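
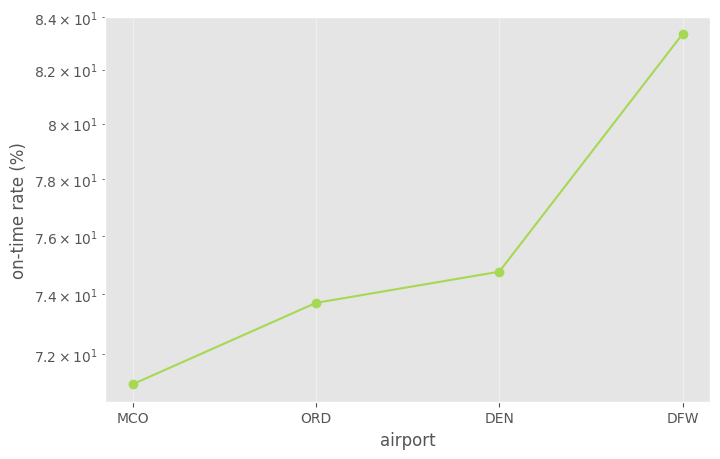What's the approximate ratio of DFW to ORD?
≈ 1.14×

DFW ≈ 84, ORD ≈ 74; 84/74 ≈ 1.14.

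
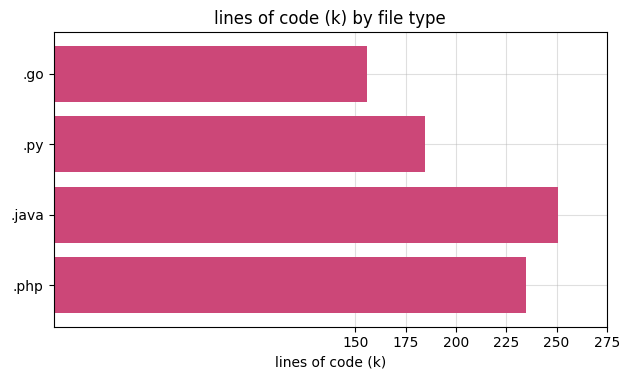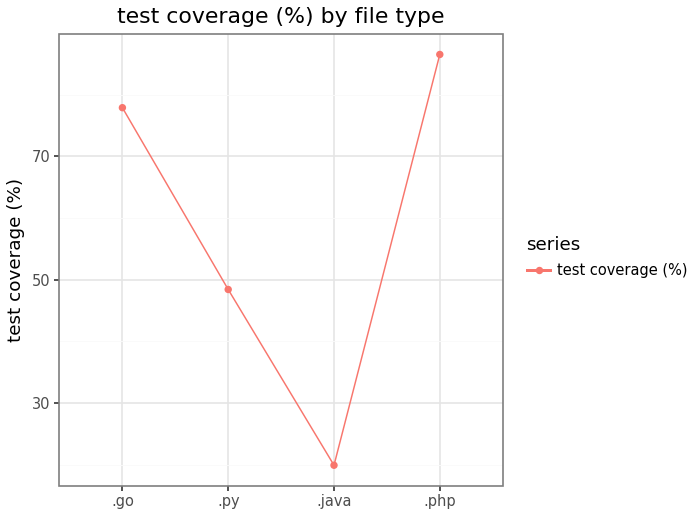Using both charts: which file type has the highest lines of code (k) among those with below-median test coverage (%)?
.java

Chart 2 median test coverage (%) ≈ 60; below-median file types: .py, .java. Among those, .java has the highest lines of code (k) (≈ 250).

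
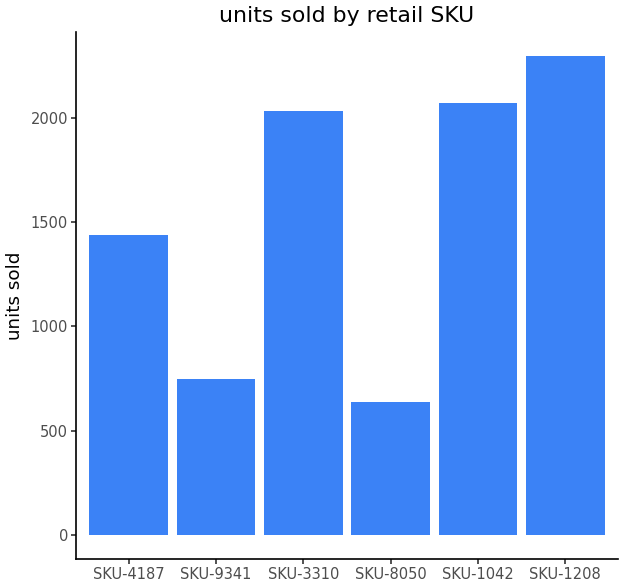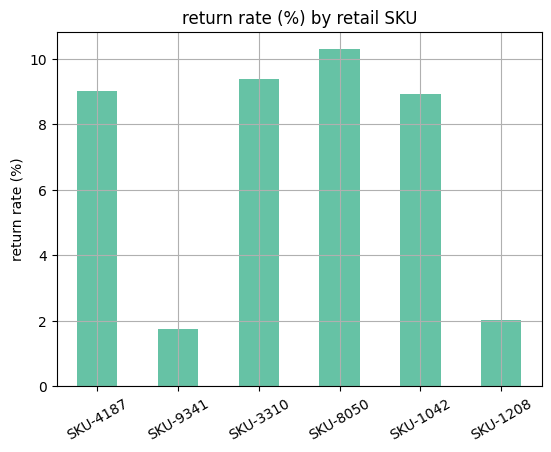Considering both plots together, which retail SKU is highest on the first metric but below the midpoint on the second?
SKU-1208

Chart 2 median return rate (%) ≈ 9; below-median retail SKUs: SKU-9341, SKU-1042, SKU-1208. Among those, SKU-1208 has the highest units sold (≈ 2500).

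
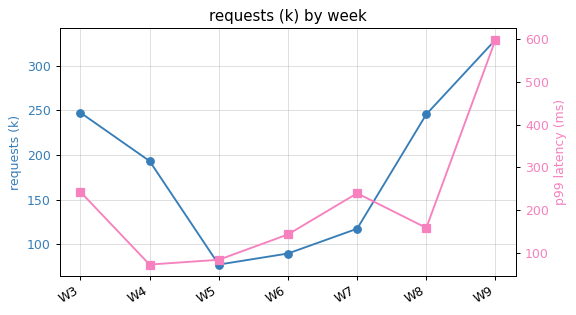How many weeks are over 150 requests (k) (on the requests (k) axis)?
Above 150: W3, W4, W8, W9.

4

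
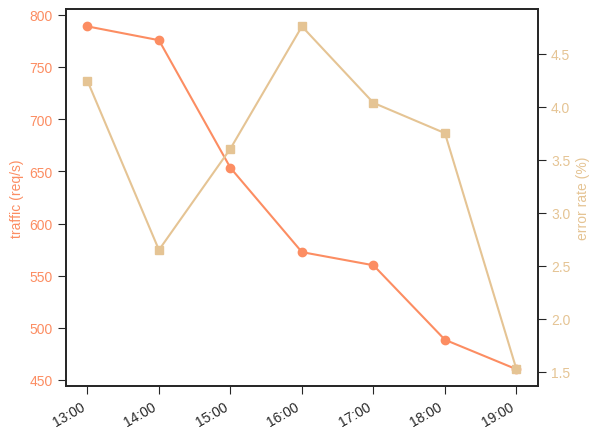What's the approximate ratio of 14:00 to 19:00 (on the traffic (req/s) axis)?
≈ 1.78×

14:00 ≈ 800, 19:00 ≈ 450; 800/450 ≈ 1.78.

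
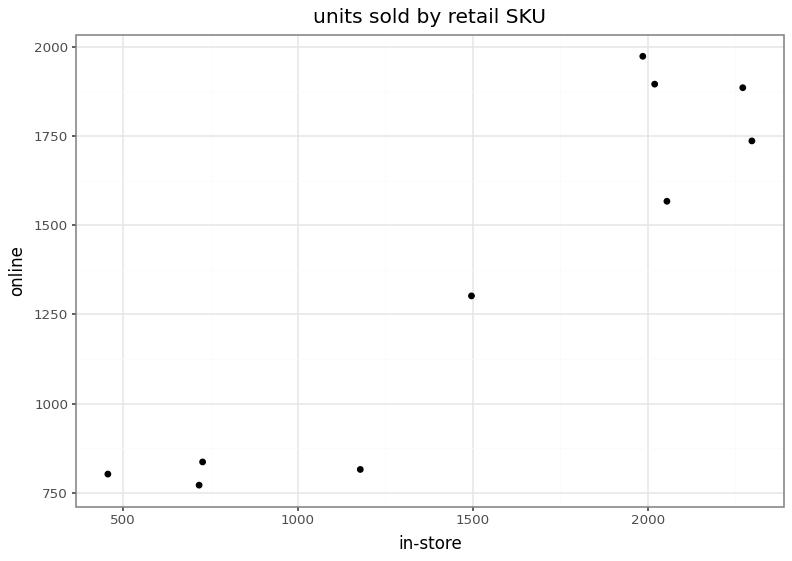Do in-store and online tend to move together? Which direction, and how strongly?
Points are positively correlated; strong (|r| ≈ 0.9).

positive, strong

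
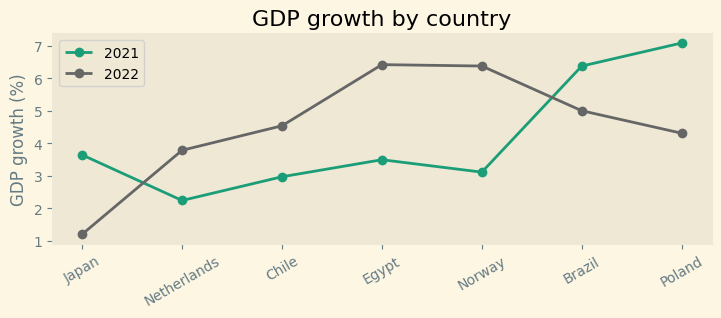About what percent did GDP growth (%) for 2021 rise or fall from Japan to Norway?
≈ -14.3%

Japan ≈ 3.5, Norway ≈ 3.0; (3.0 − 3.5) / 3.5 ≈ -14.3%.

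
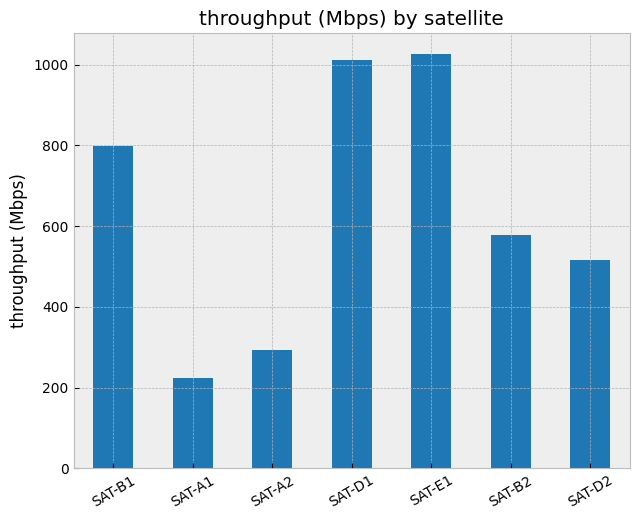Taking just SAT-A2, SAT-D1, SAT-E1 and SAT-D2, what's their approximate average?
(300 + 1000 + 1000 + 500) / 4 ≈ 700.

≈ 700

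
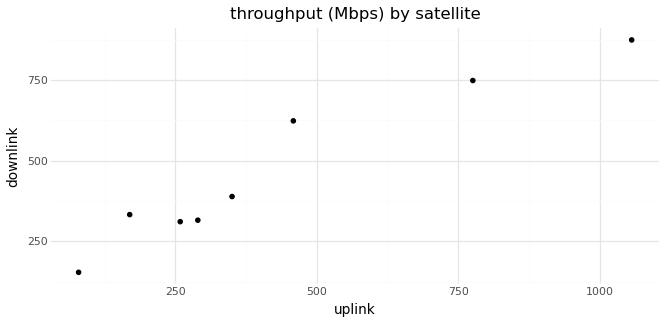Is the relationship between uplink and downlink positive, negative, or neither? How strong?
positive, strong

Points are positively correlated; strong (|r| ≈ 1.0).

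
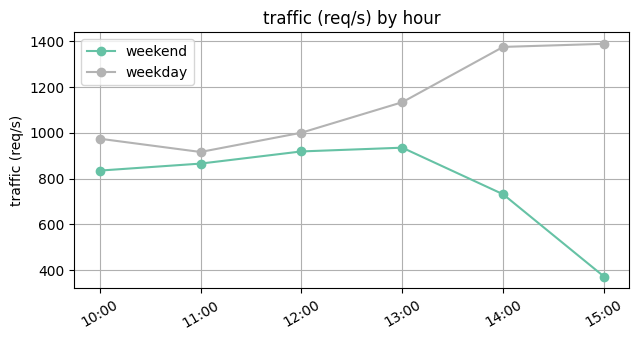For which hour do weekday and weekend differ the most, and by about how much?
15:00, ≈ 1000 req/s

15:00: weekday ≈ 1400, weekend ≈ 400 → gap ≈ 1000. Next-largest (14:00) is only ≈ 700.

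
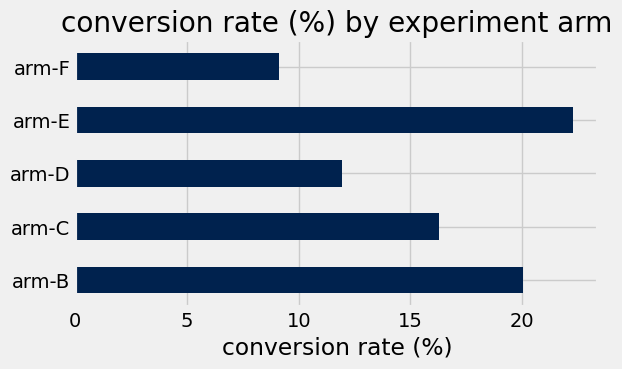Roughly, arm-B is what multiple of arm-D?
arm-B ≈ 20, arm-D ≈ 12; 20/12 ≈ 1.67.

≈ 1.67×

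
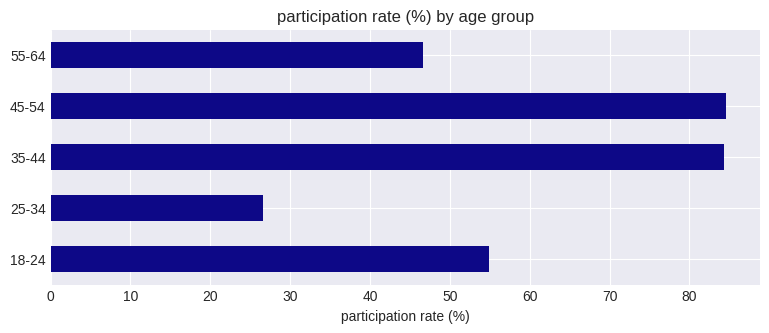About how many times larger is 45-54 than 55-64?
45-54 ≈ 80, 55-64 ≈ 50; 80/50 ≈ 1.6.

≈ 1.6×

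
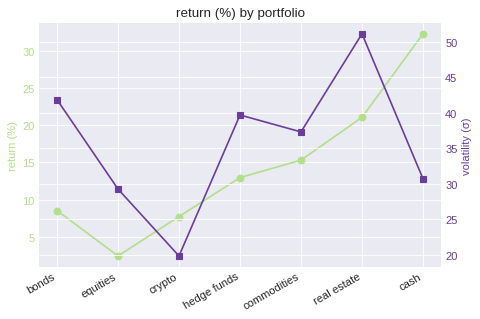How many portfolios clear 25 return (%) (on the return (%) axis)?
Above 25: cash.

1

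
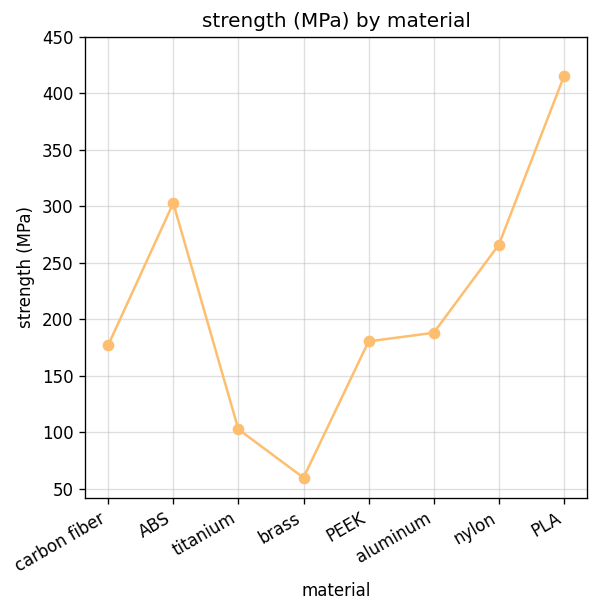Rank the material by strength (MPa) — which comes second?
ABS

Top 3: PLA ≈ 400, ABS ≈ 300, nylon ≈ 250.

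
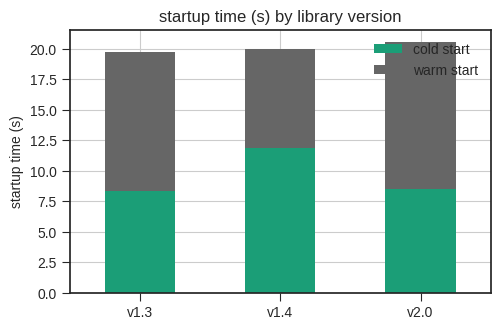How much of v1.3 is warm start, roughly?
warm start top ≈ 20, bottom ≈ 8; segment ≈ 12.

≈ 12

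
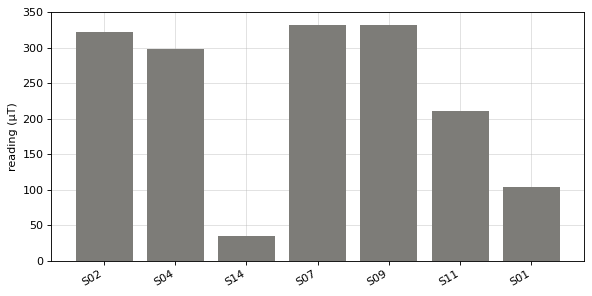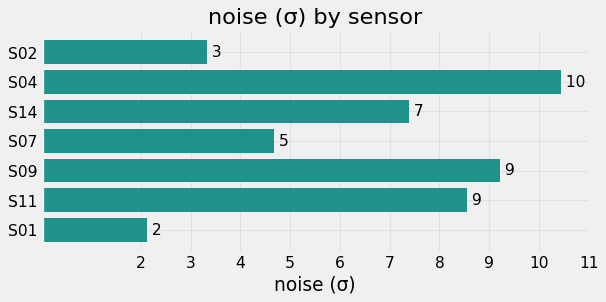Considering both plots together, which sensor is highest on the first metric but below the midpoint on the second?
Chart 2 median noise (σ) ≈ 7; below-median sensors: S02, S07, S01. Among those, S07 has the highest reading (µT) (≈ 350).

S07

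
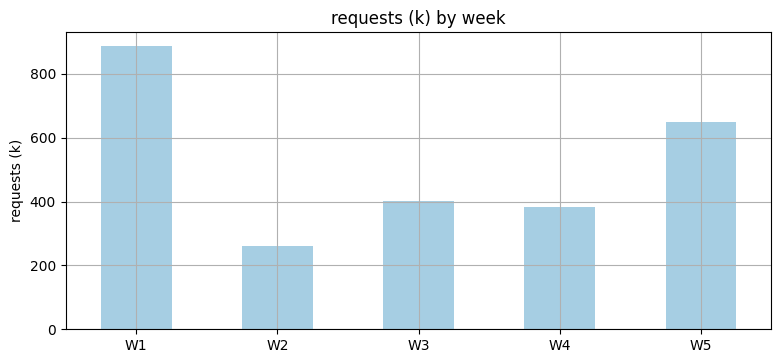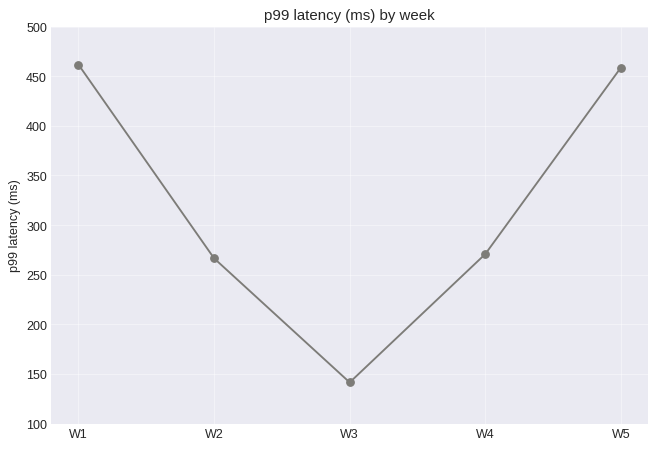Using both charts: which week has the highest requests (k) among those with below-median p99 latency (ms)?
W3

Chart 2 median p99 latency (ms) ≈ 250; below-median weeks: W2, W3. Among those, W3 has the highest requests (k) (≈ 400).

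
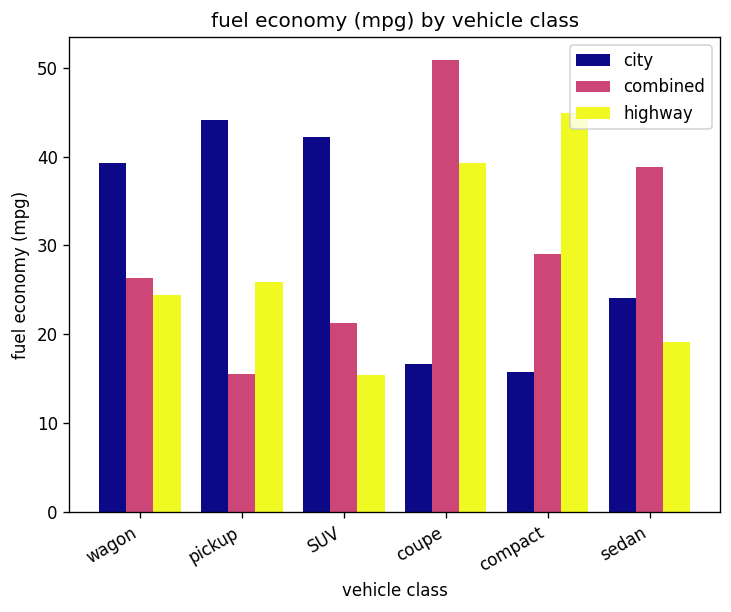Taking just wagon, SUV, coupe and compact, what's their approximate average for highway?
(25 + 15 + 40 + 45) / 4 ≈ 31.

≈ 31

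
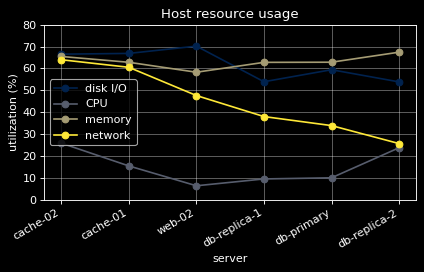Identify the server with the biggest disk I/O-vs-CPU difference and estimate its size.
web-02: disk I/O ≈ 70, CPU ≈ 10 → gap ≈ 60. Next-largest (cache-01) is only ≈ 50.

web-02, ≈ 60 %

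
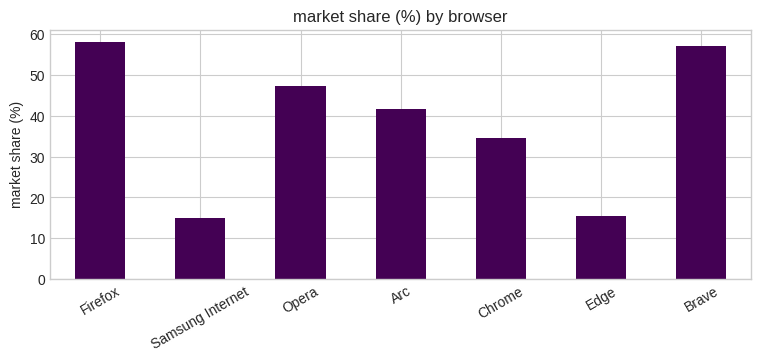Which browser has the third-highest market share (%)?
Opera

Top 4: Firefox ≈ 60, Brave ≈ 55, Opera ≈ 45, Arc ≈ 40.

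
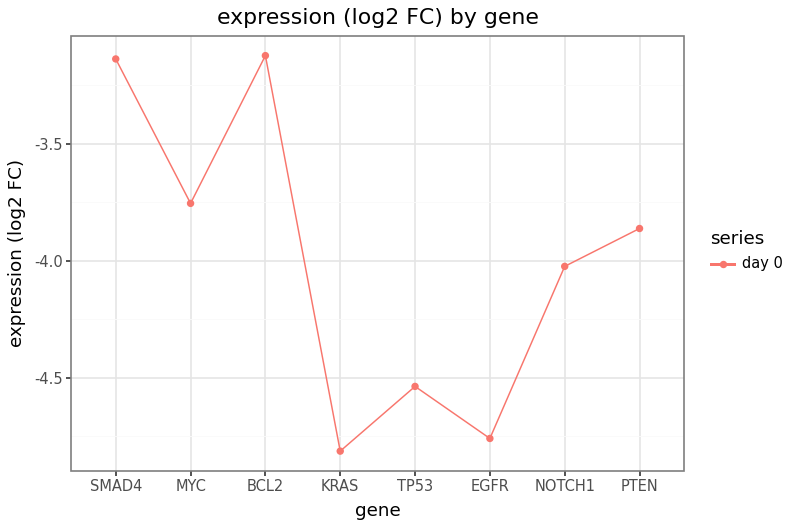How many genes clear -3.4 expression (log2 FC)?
Above -3.4: SMAD4, BCL2.

2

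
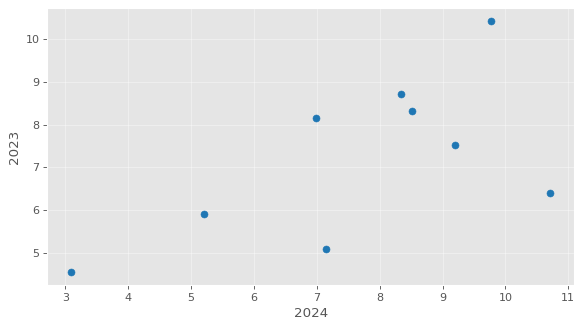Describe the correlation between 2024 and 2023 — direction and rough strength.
positive, moderate

Points are positively correlated; moderate (|r| ≈ 0.6).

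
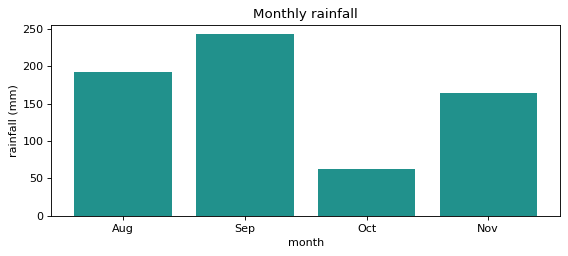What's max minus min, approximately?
≈ 175

Max Sep ≈ 250, min Oct ≈ 75; range ≈ 175.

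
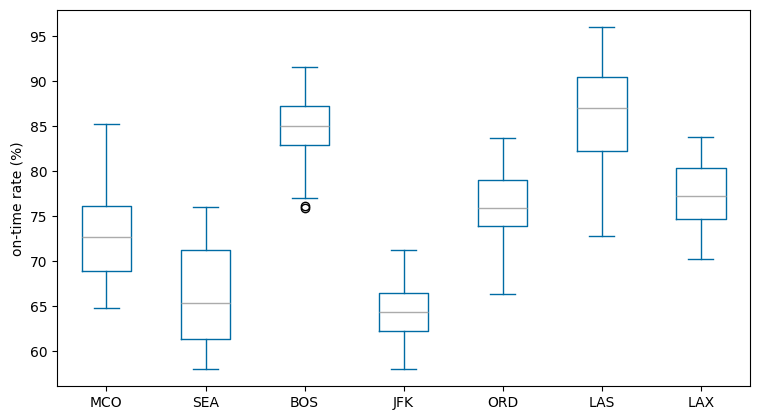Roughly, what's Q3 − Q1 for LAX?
Q3 ≈ 80, Q1 ≈ 75; IQR ≈ 5.

≈ 5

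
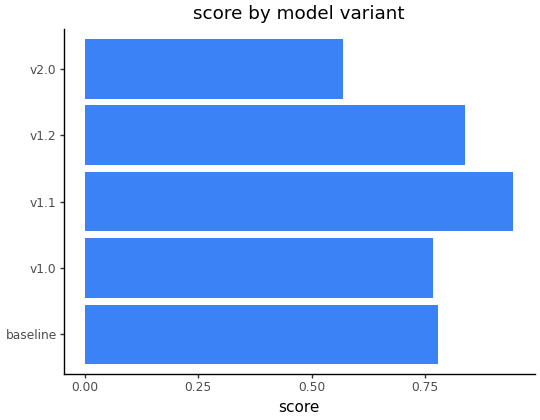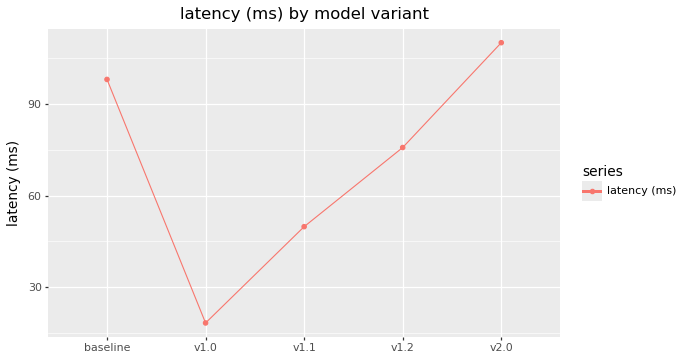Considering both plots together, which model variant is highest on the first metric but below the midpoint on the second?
v1.1

Chart 2 median latency (ms) ≈ 80; below-median model variants: v1.0, v1.1. Among those, v1.1 has the highest score (≈ 0.9).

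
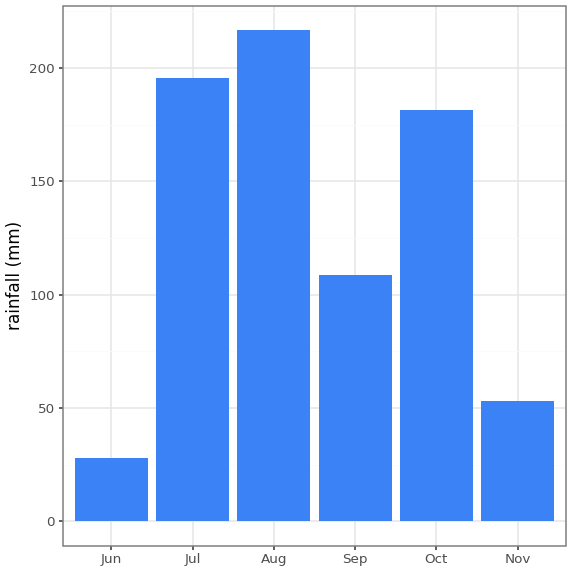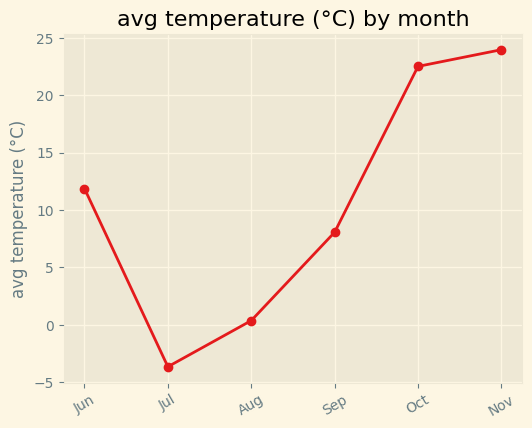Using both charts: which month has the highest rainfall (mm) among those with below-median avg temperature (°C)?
Aug

Chart 2 median avg temperature (°C) ≈ 10; below-median months: Jul, Aug, Sep. Among those, Aug has the highest rainfall (mm) (≈ 220).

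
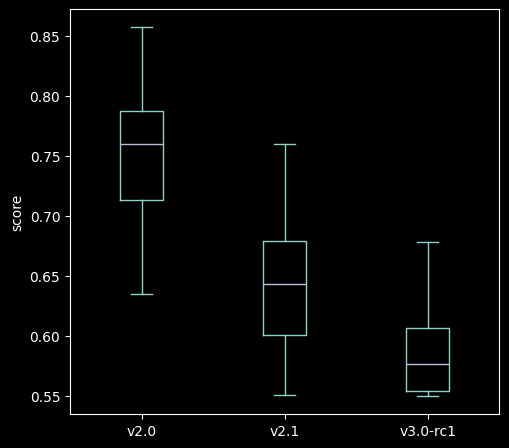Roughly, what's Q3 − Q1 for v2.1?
≈ 0.08

Q3 ≈ 0.68, Q1 ≈ 0.60; IQR ≈ 0.08.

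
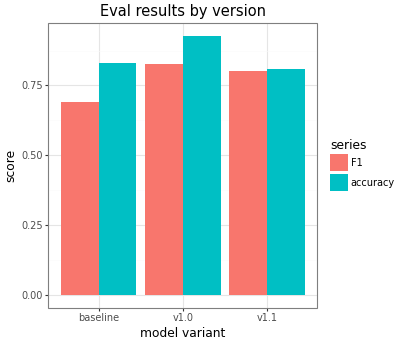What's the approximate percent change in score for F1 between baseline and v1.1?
≈ +14.3%

baseline ≈ 0.7, v1.1 ≈ 0.8; (0.8 − 0.7) / 0.7 ≈ +14.3%.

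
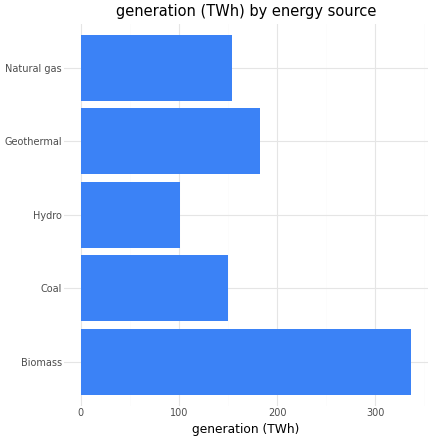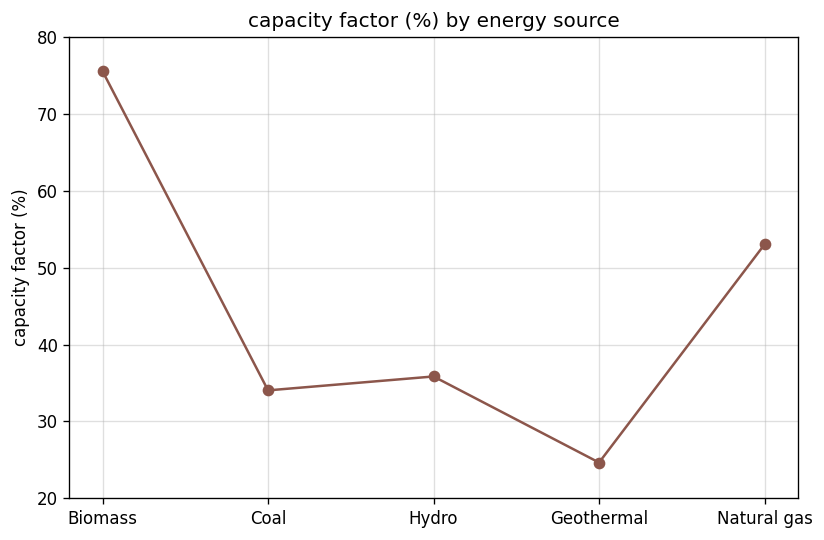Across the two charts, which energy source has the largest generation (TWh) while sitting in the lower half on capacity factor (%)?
Geothermal

Chart 2 median capacity factor (%) ≈ 40; below-median energy sources: Coal, Geothermal. Among those, Geothermal has the highest generation (TWh) (≈ 200).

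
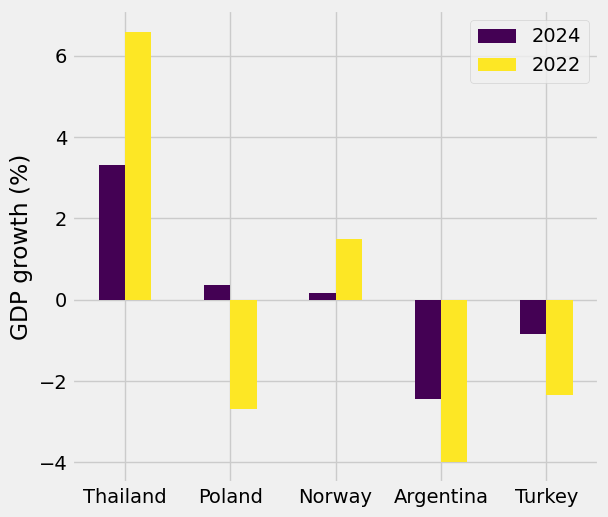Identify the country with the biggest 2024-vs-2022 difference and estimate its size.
Thailand, ≈ 4 %

Thailand: 2024 ≈ 3, 2022 ≈ 7 → gap ≈ 4. Next-largest (Poland) is only ≈ 3.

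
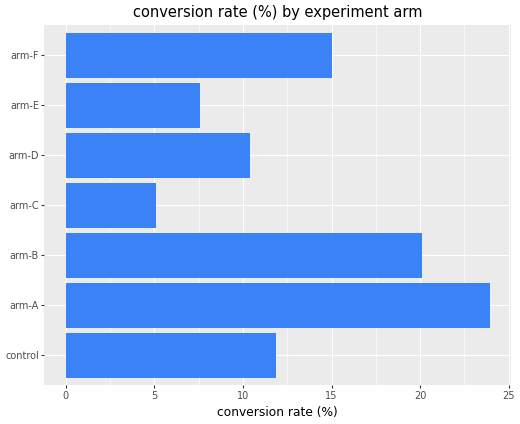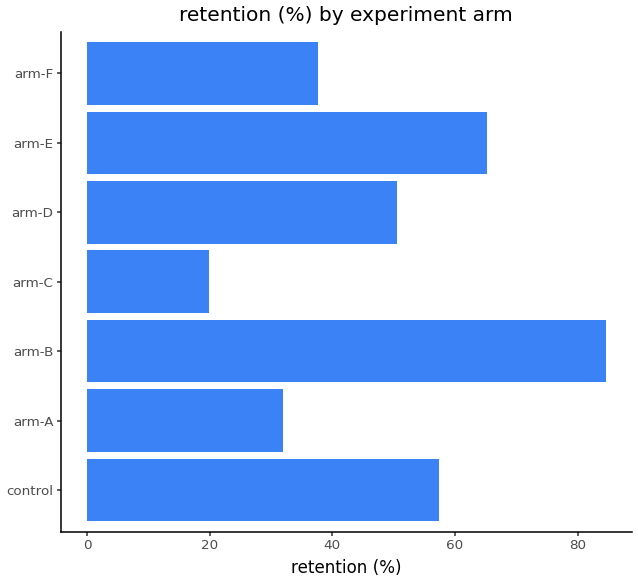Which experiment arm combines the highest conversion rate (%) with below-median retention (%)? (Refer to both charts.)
arm-A

Chart 2 median retention (%) ≈ 50; below-median experiment arms: arm-A, arm-C, arm-F. Among those, arm-A has the highest conversion rate (%) (≈ 25).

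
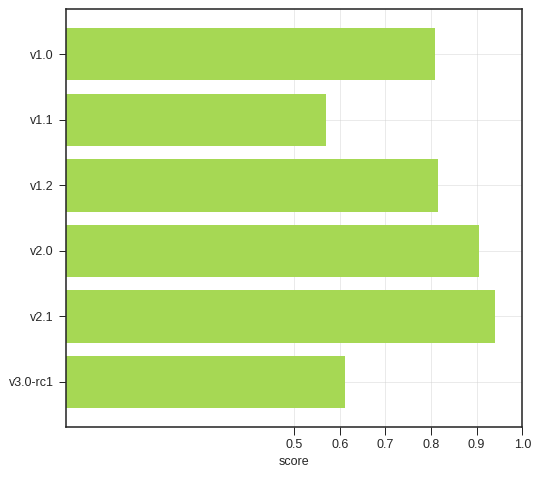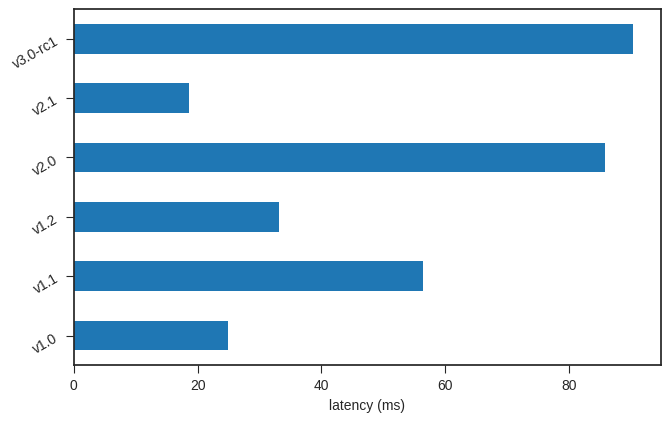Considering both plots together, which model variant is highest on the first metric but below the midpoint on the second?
v2.1

Chart 2 median latency (ms) ≈ 40; below-median model variants: v1.0, v1.2, v2.1. Among those, v2.1 has the highest score (≈ 0.9).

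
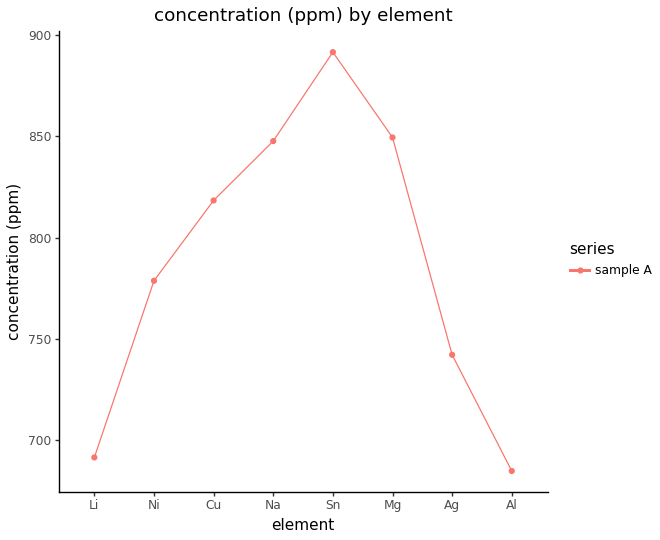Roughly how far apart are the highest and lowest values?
≈ 220

Max Sn ≈ 900, min Al ≈ 680; range ≈ 220.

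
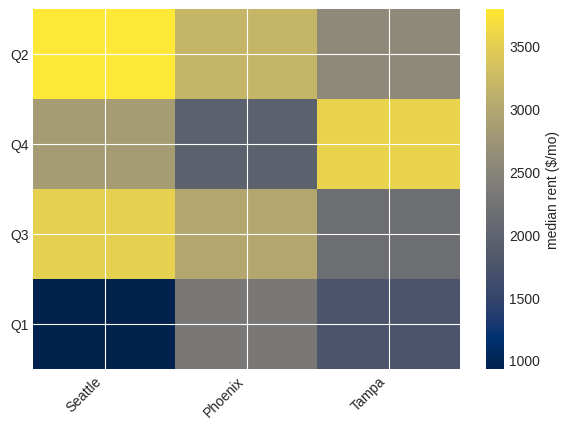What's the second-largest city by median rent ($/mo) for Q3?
Phoenix

Top 3 for Q3: Seattle ≈ 3500, Phoenix ≈ 3000, Tampa ≈ 2000.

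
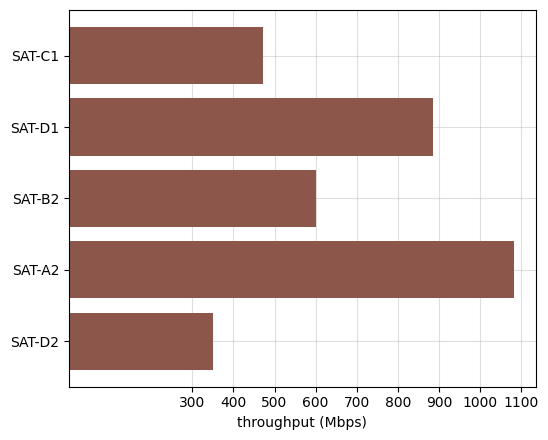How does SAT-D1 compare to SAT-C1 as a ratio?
≈ 1.8×

SAT-D1 ≈ 900, SAT-C1 ≈ 500; 900/500 ≈ 1.8.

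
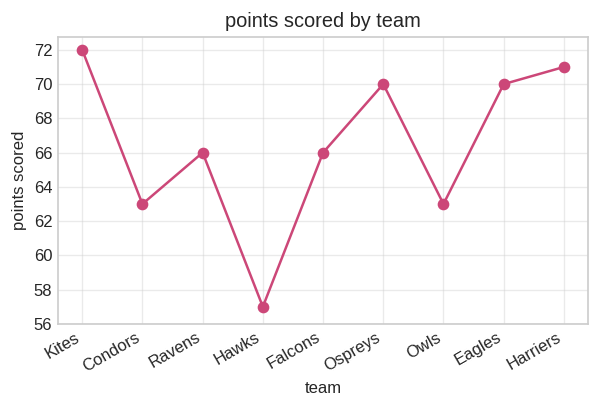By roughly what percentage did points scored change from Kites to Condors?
Kites ≈ 72, Condors ≈ 64; (64 − 72) / 72 ≈ -11.1%.

≈ -11.1%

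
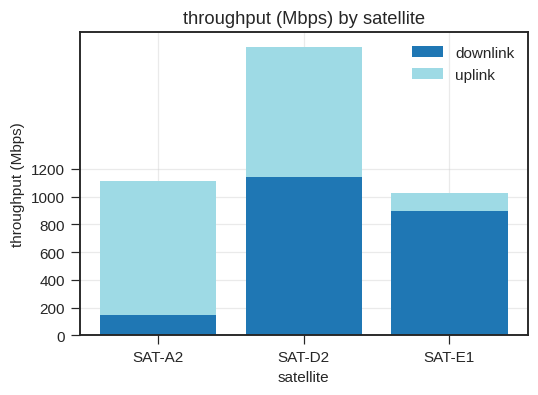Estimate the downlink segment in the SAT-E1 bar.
downlink top ≈ 800, bottom ≈ 0; segment ≈ 800.

≈ 800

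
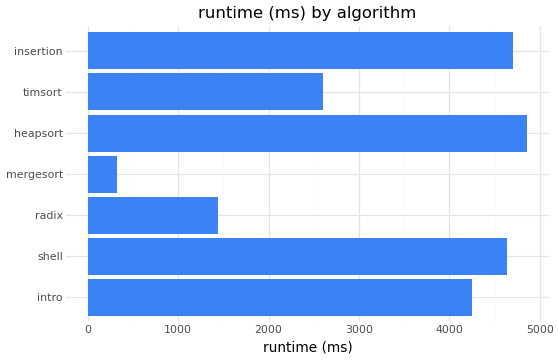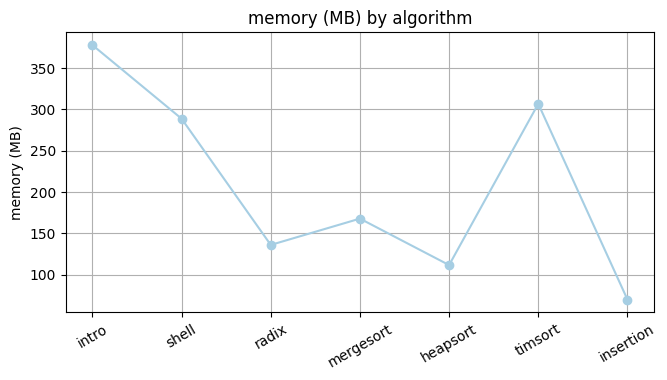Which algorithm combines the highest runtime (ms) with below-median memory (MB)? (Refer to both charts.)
Chart 2 median memory (MB) ≈ 150; below-median algorithms: radix, heapsort, insertion. Among those, heapsort has the highest runtime (ms) (≈ 5000).

heapsort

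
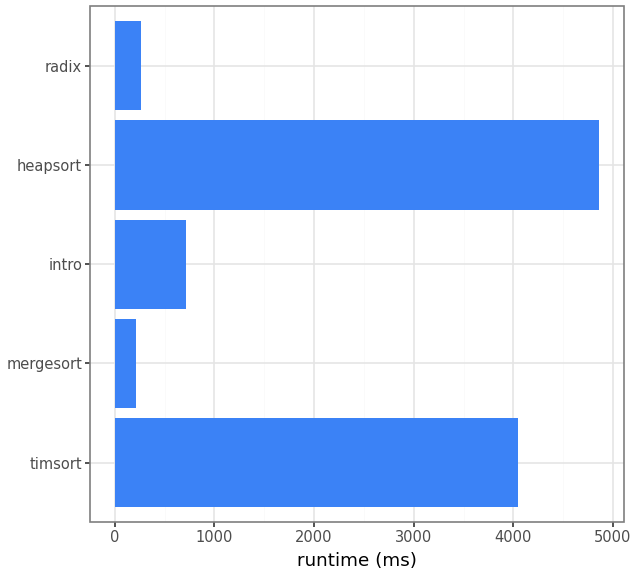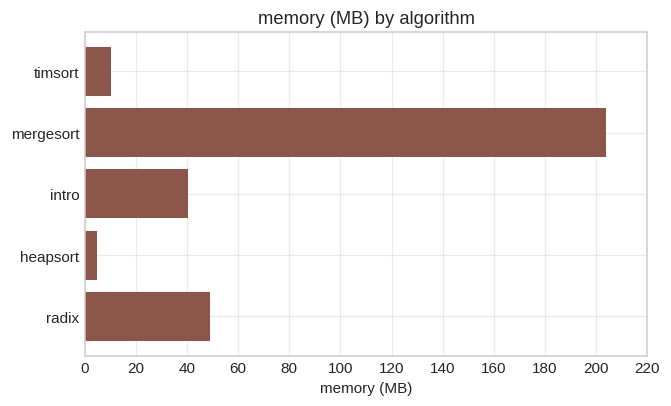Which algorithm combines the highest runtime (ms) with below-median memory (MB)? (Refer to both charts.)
Chart 2 median memory (MB) ≈ 40; below-median algorithms: timsort, heapsort. Among those, heapsort has the highest runtime (ms) (≈ 5000).

heapsort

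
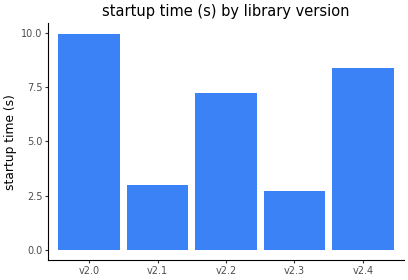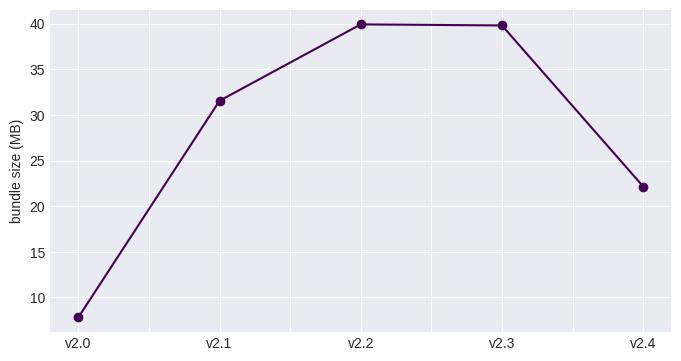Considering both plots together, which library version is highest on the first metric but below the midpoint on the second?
Chart 2 median bundle size (MB) ≈ 30; below-median library versions: v2.0, v2.4. Among those, v2.0 has the highest startup time (s) (≈ 10).

v2.0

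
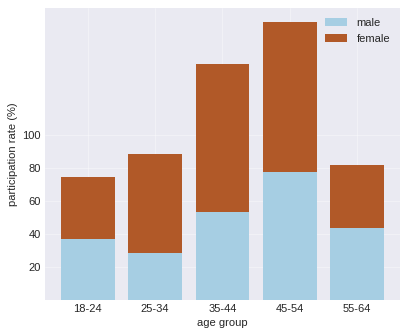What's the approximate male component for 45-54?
male top ≈ 80, bottom ≈ 0; segment ≈ 80.

≈ 80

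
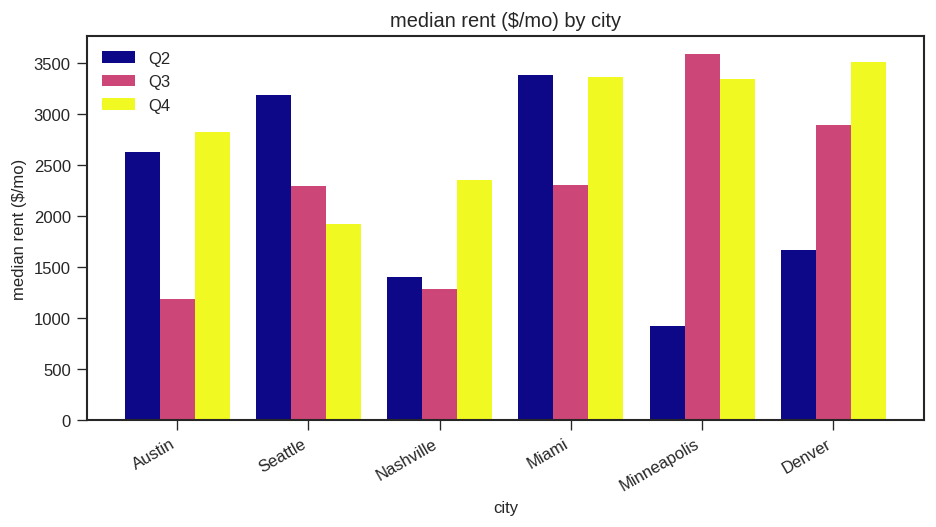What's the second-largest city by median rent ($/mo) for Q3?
Top 3 for Q3: Minneapolis ≈ 3500, Denver ≈ 3000, Miami ≈ 2500.

Denver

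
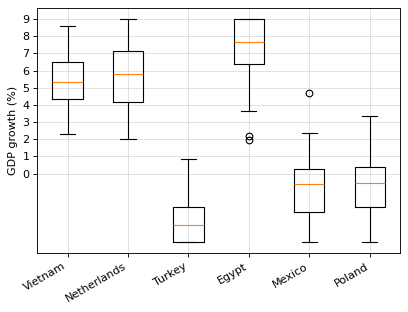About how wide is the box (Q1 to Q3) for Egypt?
Q3 ≈ 9, Q1 ≈ 6; IQR ≈ 3.

≈ 3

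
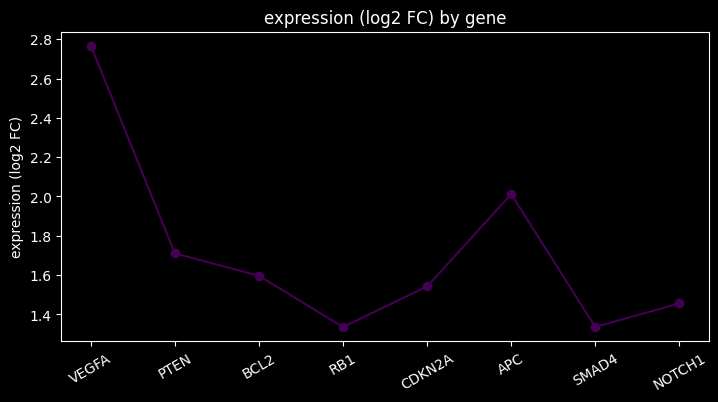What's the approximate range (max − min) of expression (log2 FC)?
Max VEGFA ≈ 2.8, min RB1 ≈ 1.4; range ≈ 1.4.

≈ 1.4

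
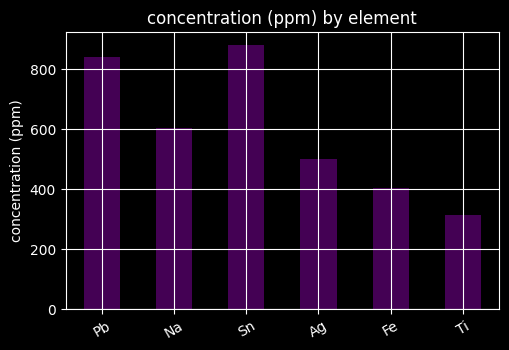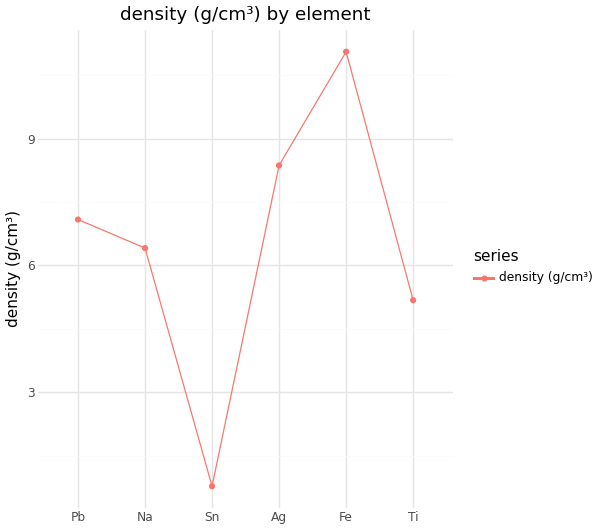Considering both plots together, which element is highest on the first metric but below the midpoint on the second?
Sn

Chart 2 median density (g/cm³) ≈ 6; below-median elements: Na, Sn, Ti. Among those, Sn has the highest concentration (ppm) (≈ 900).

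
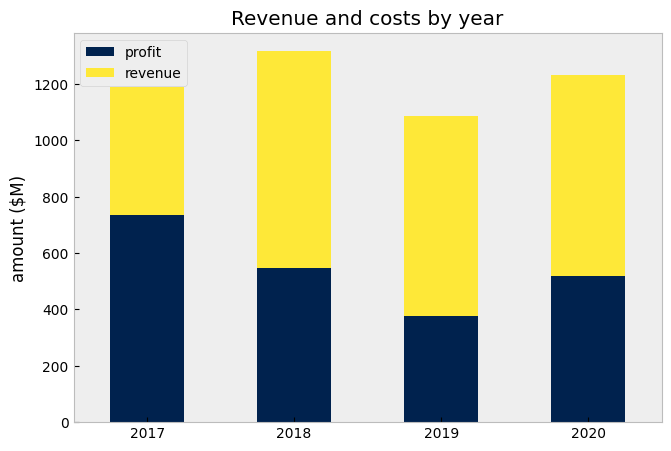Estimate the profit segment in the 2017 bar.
≈ 800

profit top ≈ 800, bottom ≈ 0; segment ≈ 800.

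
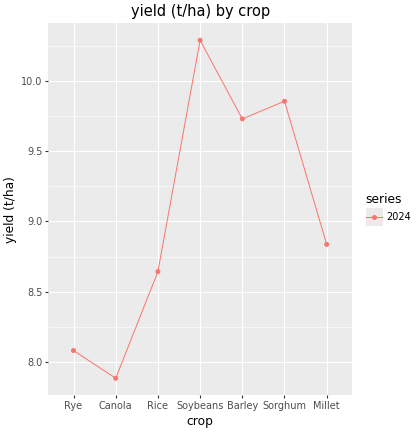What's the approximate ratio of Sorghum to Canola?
≈ 1.25×

Sorghum ≈ 10.0, Canola ≈ 8.0; 10.0/8.0 ≈ 1.25.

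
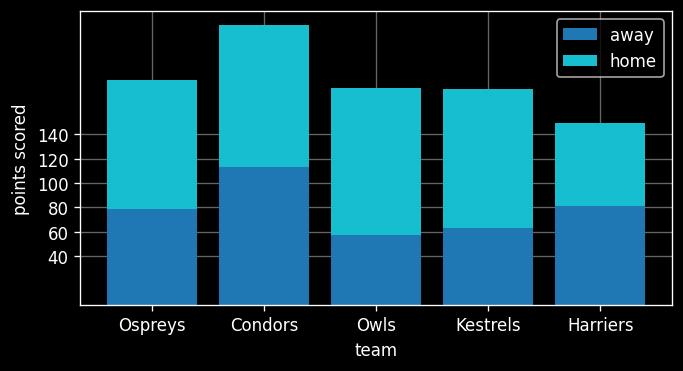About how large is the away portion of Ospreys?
away top ≈ 80, bottom ≈ 0; segment ≈ 80.

≈ 80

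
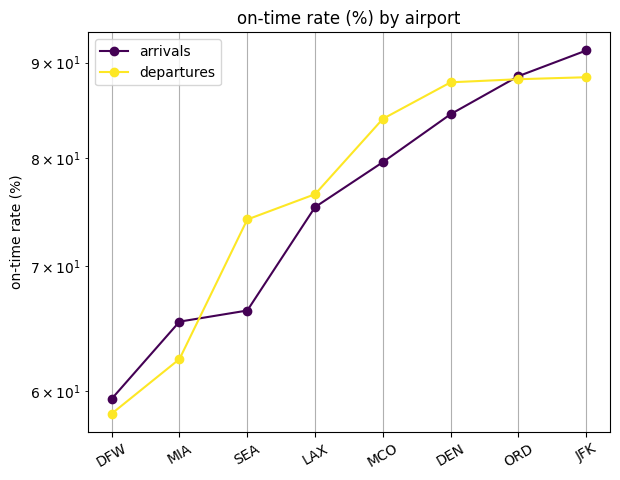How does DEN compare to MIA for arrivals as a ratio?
≈ 1.31×

DEN ≈ 85, MIA ≈ 65; 85/65 ≈ 1.31.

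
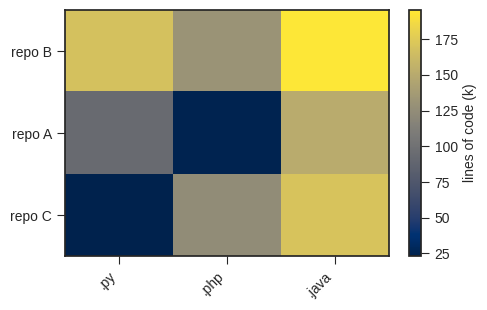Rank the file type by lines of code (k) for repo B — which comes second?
.py

Top 3 for repo B: .java ≈ 200, .py ≈ 160, .php ≈ 140.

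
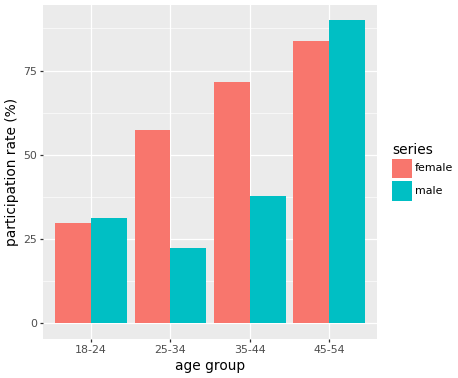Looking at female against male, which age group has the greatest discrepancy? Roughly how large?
25-34: female ≈ 60, male ≈ 20 → gap ≈ 40. Next-largest (35-44) is only ≈ 30.

25-34, ≈ 40 %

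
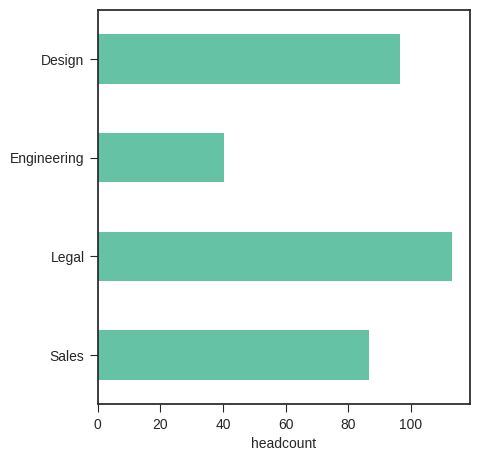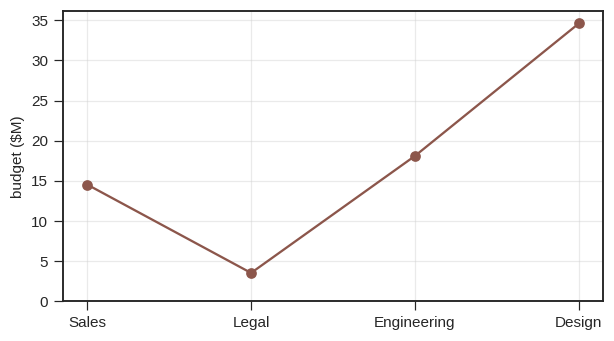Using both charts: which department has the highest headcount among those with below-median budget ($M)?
Chart 2 median budget ($M) ≈ 15; below-median departments: Sales, Legal. Among those, Legal has the highest headcount (≈ 120).

Legal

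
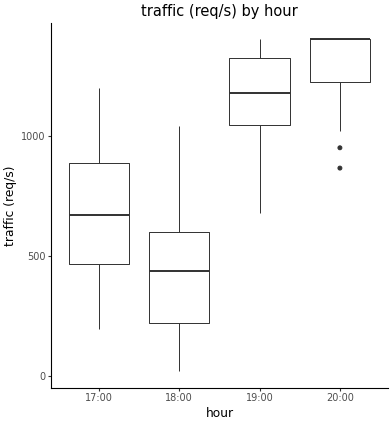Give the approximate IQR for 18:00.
Q3 ≈ 600, Q1 ≈ 200; IQR ≈ 400.

≈ 400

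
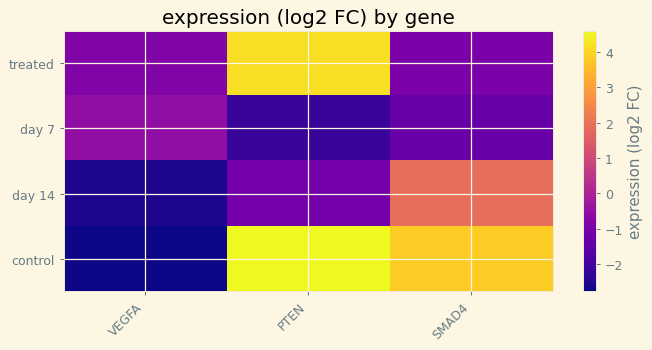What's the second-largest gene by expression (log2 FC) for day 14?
Top 3 for day 14: SMAD4 ≈ 2, PTEN ≈ -1, VEGFA ≈ -3.

PTEN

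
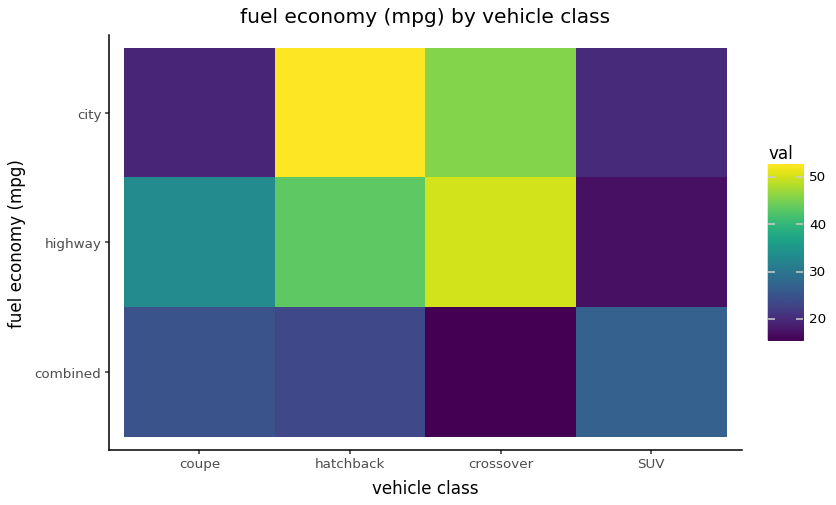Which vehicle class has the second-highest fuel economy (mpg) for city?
Top 3 for city: hatchback ≈ 55, crossover ≈ 45, SUV ≈ 20.

crossover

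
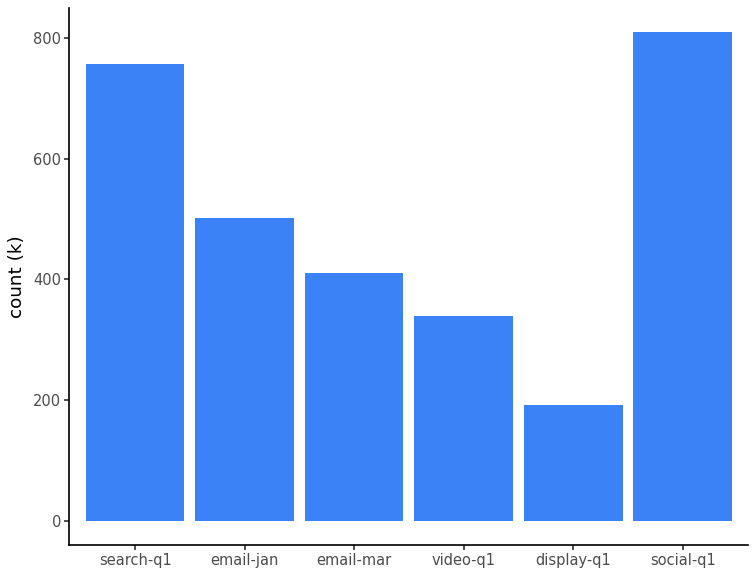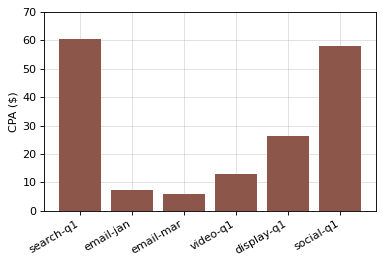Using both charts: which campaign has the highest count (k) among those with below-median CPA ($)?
Chart 2 median CPA ($) ≈ 20; below-median campaigns: email-jan, email-mar, video-q1. Among those, email-jan has the highest count (k) (≈ 500).

email-jan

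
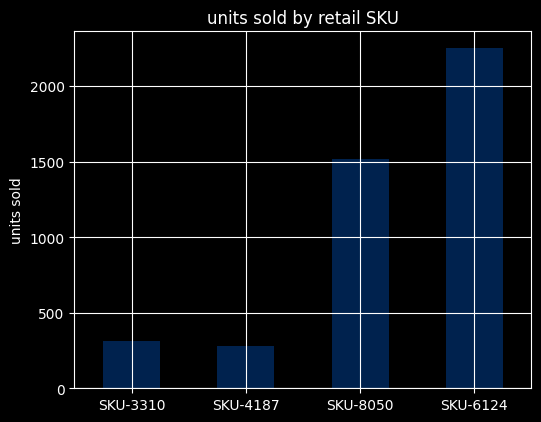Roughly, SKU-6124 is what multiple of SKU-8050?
SKU-6124 ≈ 2200, SKU-8050 ≈ 1600; 2200/1600 ≈ 1.38.

≈ 1.38×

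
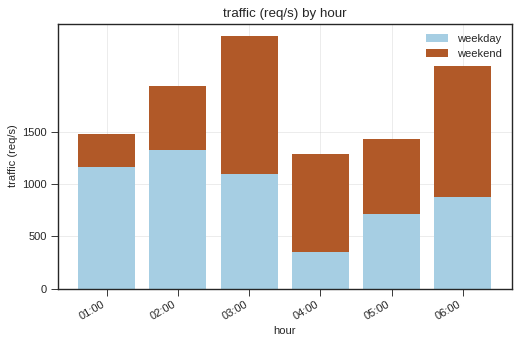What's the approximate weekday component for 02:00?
≈ 1500

weekday top ≈ 1500, bottom ≈ 0; segment ≈ 1500.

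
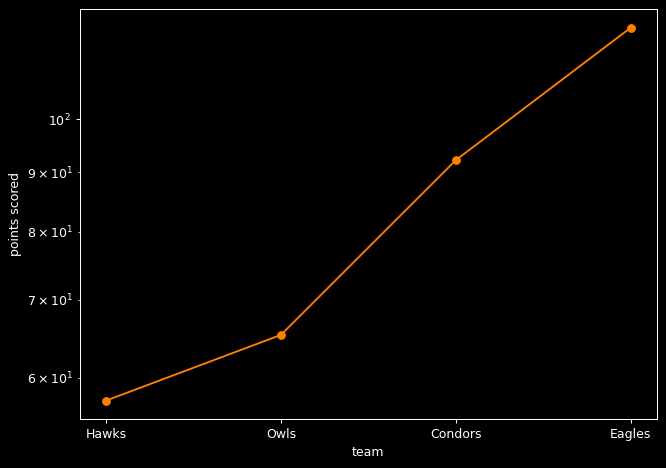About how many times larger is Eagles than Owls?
Eagles ≈ 120, Owls ≈ 70; 120/70 ≈ 1.71.

≈ 1.71×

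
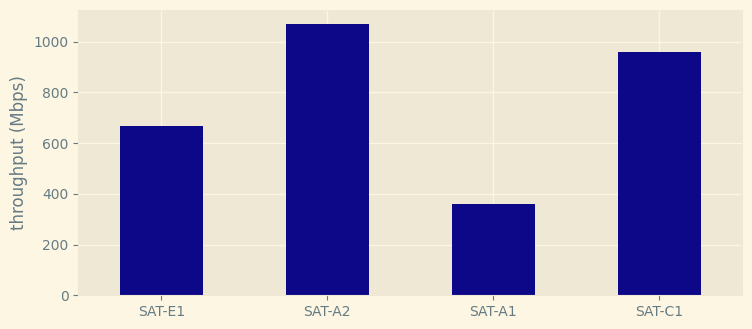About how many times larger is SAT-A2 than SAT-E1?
≈ 1.57×

SAT-A2 ≈ 1100, SAT-E1 ≈ 700; 1100/700 ≈ 1.57.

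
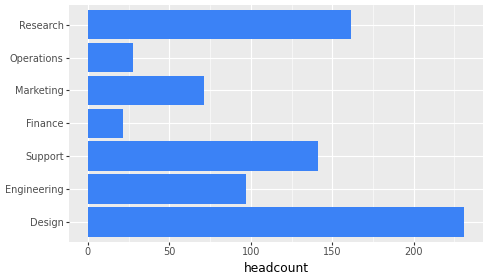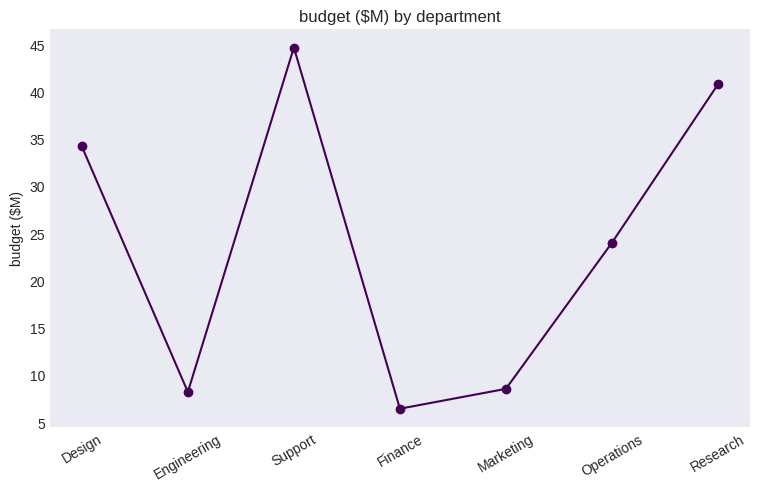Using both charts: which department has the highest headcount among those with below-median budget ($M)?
Chart 2 median budget ($M) ≈ 25; below-median departments: Engineering, Finance, Marketing. Among those, Engineering has the highest headcount (≈ 100).

Engineering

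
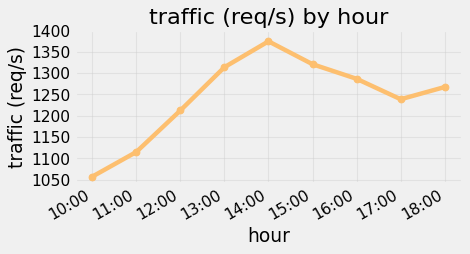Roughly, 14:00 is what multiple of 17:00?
≈ 1.08×

14:00 ≈ 1350, 17:00 ≈ 1250; 1350/1250 ≈ 1.08.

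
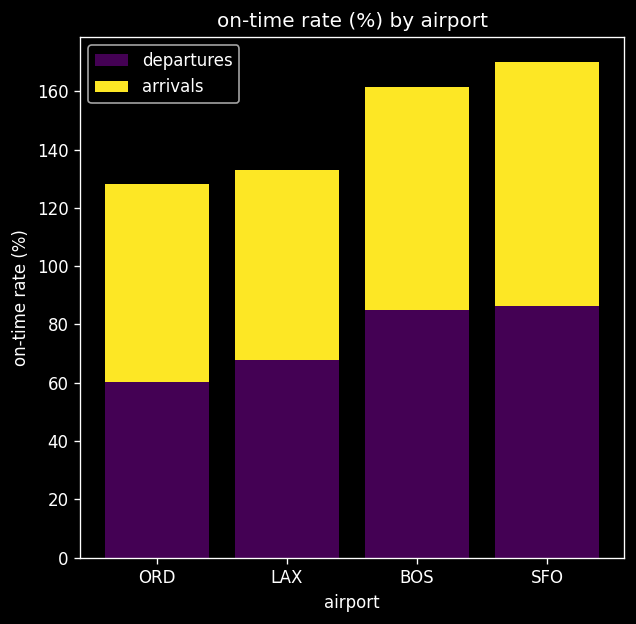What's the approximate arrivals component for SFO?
arrivals top ≈ 180, bottom ≈ 80; segment ≈ 100.

≈ 100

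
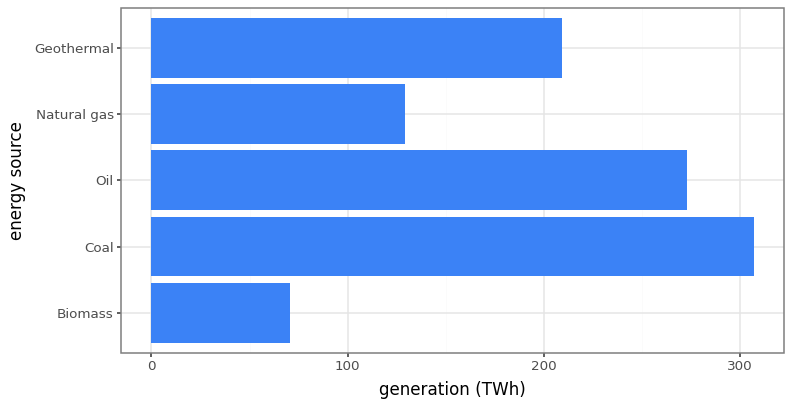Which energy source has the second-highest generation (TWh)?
Top 3: Coal ≈ 300, Oil ≈ 250, Geothermal ≈ 200.

Oil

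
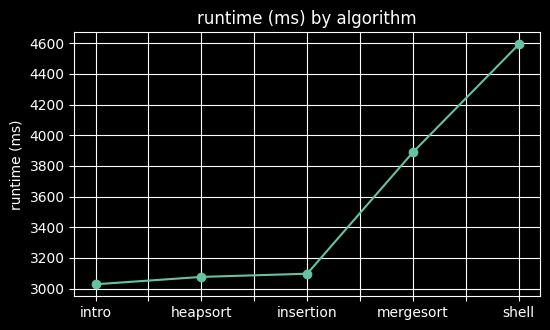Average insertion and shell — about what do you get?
≈ 3800

(3000 + 4600) / 2 ≈ 3800.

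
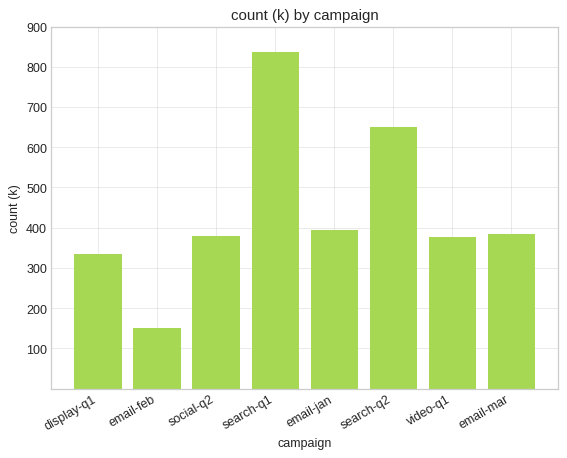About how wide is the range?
Max search-q1 ≈ 800, min email-feb ≈ 200; range ≈ 600.

≈ 600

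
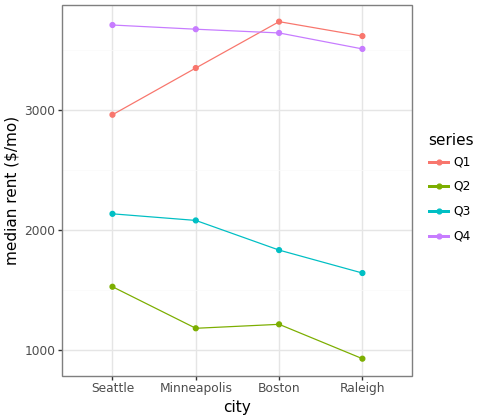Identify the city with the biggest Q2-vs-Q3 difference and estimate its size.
Minneapolis: Q2 ≈ 1000, Q3 ≈ 2000 → gap ≈ 1000. Next-largest (Raleigh) is only ≈ 500.

Minneapolis, ≈ 1000 $/mo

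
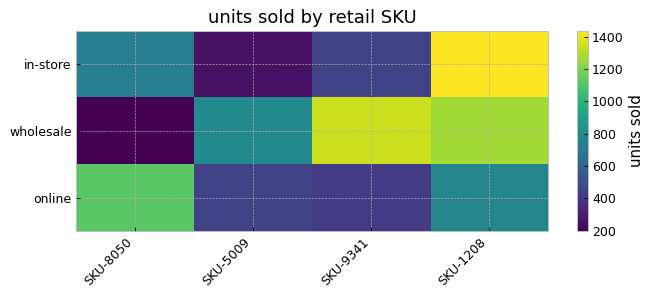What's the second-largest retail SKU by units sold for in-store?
Top 3 for in-store: SKU-1208 ≈ 1400, SKU-8050 ≈ 800, SKU-9341 ≈ 400.

SKU-8050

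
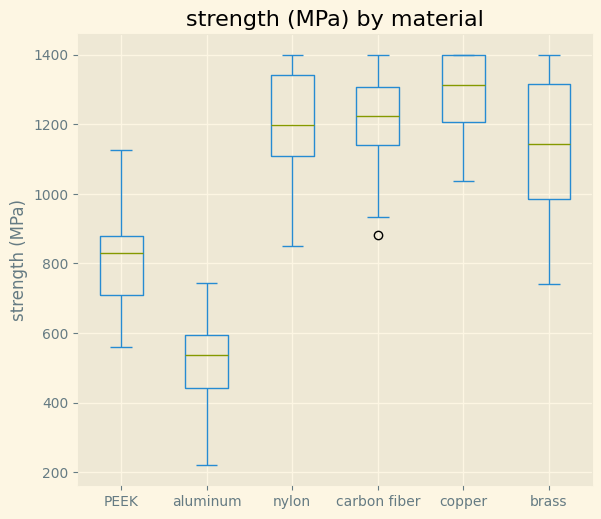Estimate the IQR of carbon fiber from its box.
≈ 200

Q3 ≈ 1300, Q1 ≈ 1100; IQR ≈ 200.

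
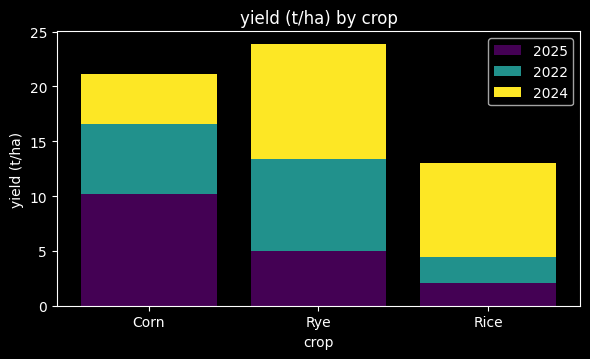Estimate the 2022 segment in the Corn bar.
≈ 6

2022 top ≈ 16, bottom ≈ 10; segment ≈ 6.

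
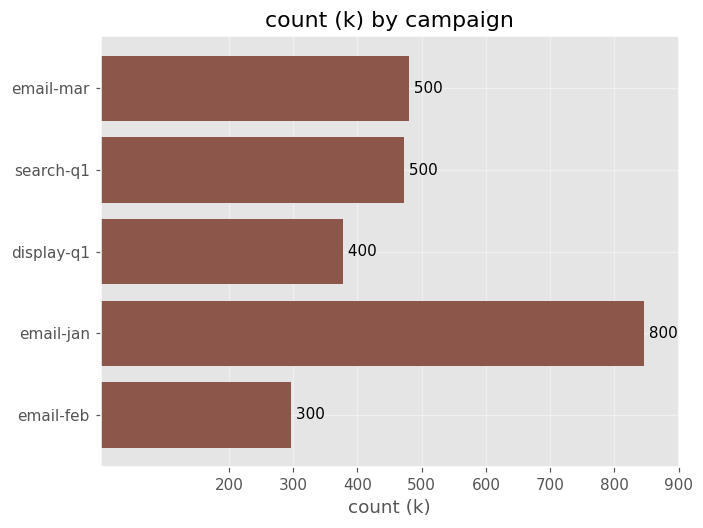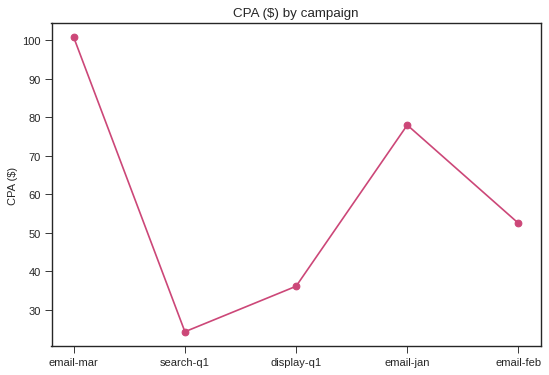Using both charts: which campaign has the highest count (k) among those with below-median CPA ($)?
search-q1

Chart 2 median CPA ($) ≈ 50; below-median campaigns: search-q1, display-q1. Among those, search-q1 has the highest count (k) (≈ 500).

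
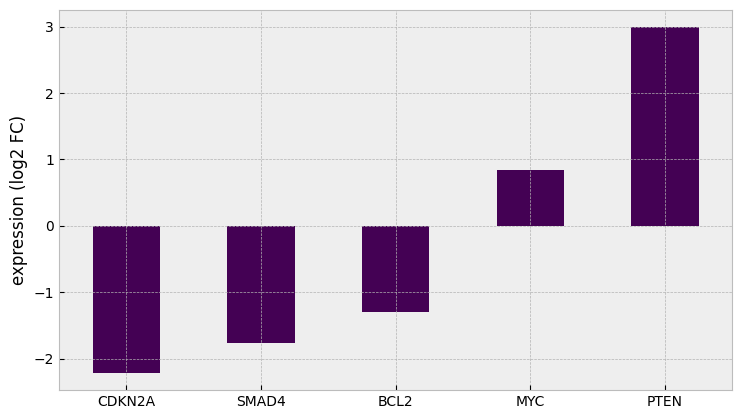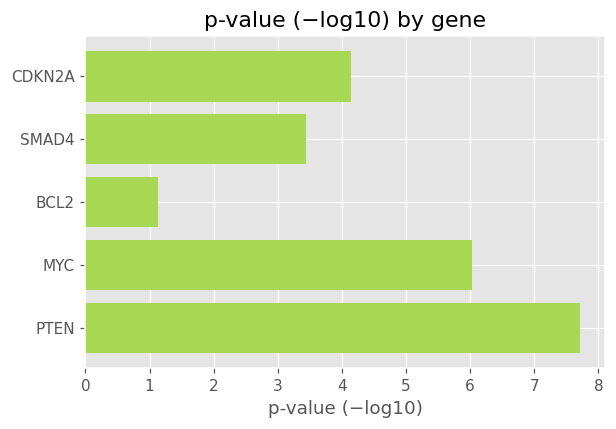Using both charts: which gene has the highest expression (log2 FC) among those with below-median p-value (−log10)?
BCL2

Chart 2 median p-value (−log10) ≈ 4; below-median genes: SMAD4, BCL2. Among those, BCL2 has the highest expression (log2 FC) (≈ -1.5).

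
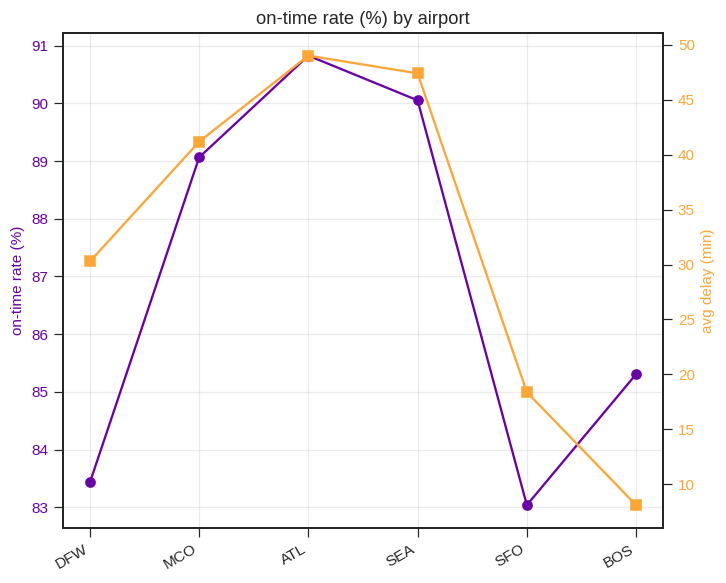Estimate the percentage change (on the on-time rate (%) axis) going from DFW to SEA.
≈ +8.4%

DFW ≈ 83, SEA ≈ 90; (90 − 83) / 83 ≈ +8.4%.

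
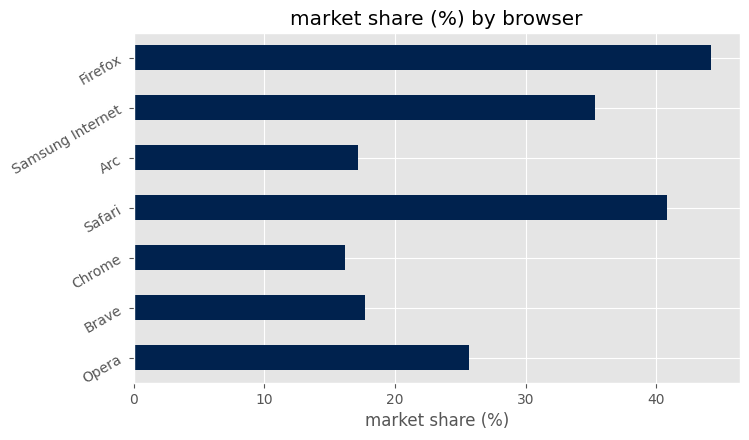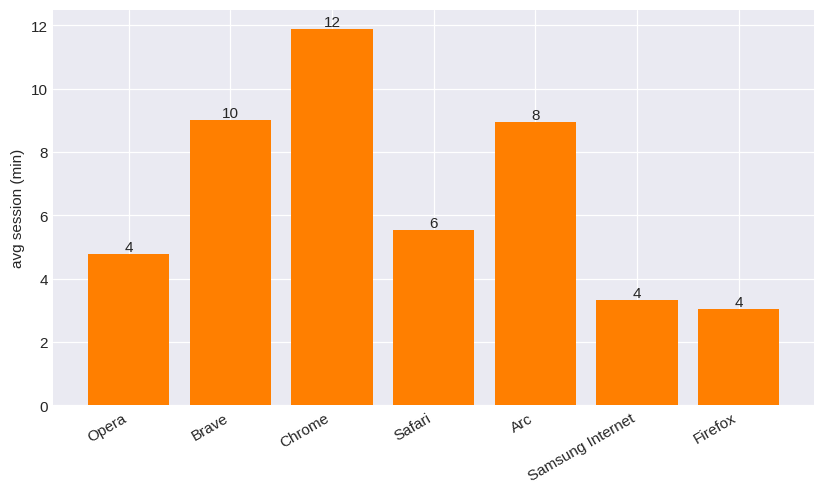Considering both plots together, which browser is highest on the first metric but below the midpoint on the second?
Chart 2 median avg session (min) ≈ 6; below-median browsers: Opera, Samsung Internet, Firefox. Among those, Firefox has the highest market share (%) (≈ 45).

Firefox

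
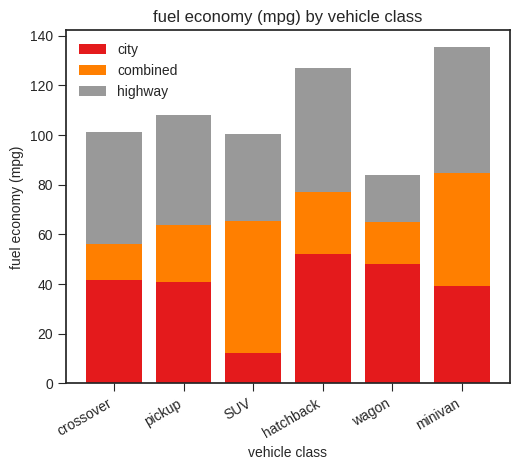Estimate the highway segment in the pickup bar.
≈ 40

highway top ≈ 100, bottom ≈ 60; segment ≈ 40.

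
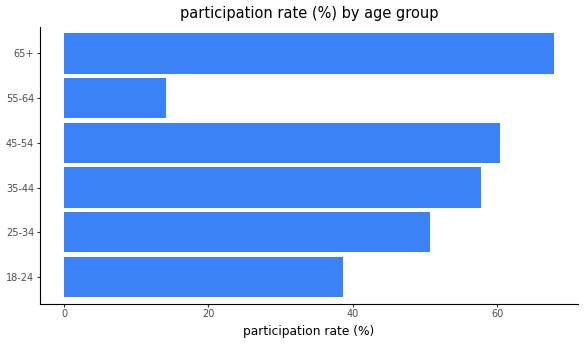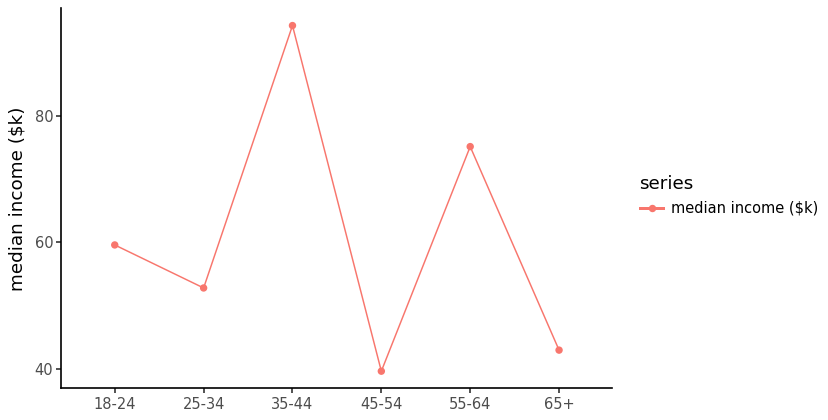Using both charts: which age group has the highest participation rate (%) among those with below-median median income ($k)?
65+

Chart 2 median median income ($k) ≈ 60; below-median age groups: 25-34, 45-54, 65+. Among those, 65+ has the highest participation rate (%) (≈ 70).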